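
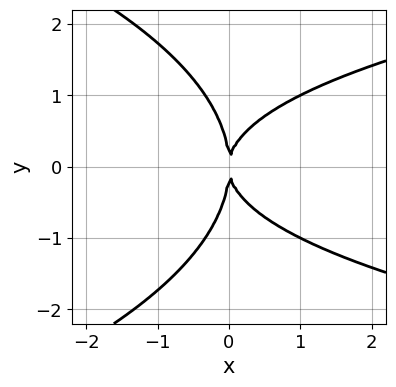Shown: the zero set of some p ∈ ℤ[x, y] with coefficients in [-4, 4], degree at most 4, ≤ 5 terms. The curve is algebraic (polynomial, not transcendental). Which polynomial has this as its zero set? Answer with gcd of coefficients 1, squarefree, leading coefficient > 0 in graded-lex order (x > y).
y^4 + 2*x*y^2 - 3*x^2

(a) Degree: the shape is more complex than any degree-3 curve, so deg p = 4.
(b) Symmetries: the y ↦ −y reflection is a symmetry, so y appears only in even powers.
(c) From the axis intercepts and sections: it meets the x-axis at x = 0 (among the integer gridlines); it meets the y-axis at y = 0 (among the integer gridlines).
(d) Matching integer coefficients to the picture gives p.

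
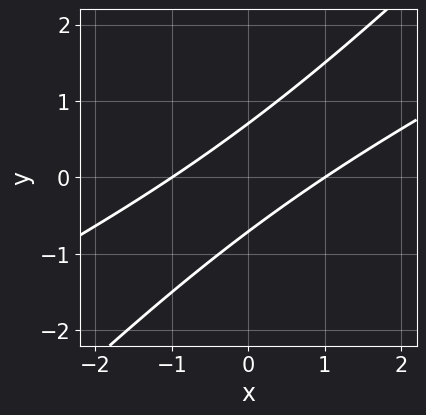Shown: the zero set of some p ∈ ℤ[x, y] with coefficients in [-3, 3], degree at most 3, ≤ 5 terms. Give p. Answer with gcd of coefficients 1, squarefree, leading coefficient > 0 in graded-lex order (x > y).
1. The degree is 2 — the shape is more complex than any degree-1 curve.
2. From the visible intercepts: the x-axis gridline crossings are at x ∈ {-1, 1}.
3. Fitting integer coefficients to these (and the overall shape) gives p.

x^2 - 3*x*y + 2*y^2 - 1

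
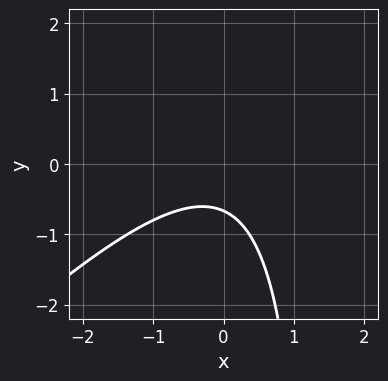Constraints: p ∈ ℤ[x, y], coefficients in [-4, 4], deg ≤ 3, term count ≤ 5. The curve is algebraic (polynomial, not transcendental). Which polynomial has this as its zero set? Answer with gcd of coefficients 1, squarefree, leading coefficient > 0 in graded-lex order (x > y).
First, degree: the shape is more complex than any degree-1 curve, so deg p = 2.
Then, from the axis intercepts and sections: it misses every integer gridline on the x-axis.
Finally, solving for integer coefficients yields p as stated.

2*x^2 - 2*x*y + 3*y + 2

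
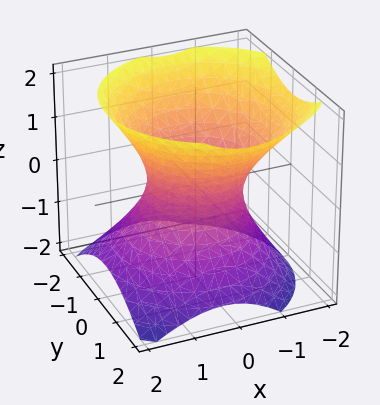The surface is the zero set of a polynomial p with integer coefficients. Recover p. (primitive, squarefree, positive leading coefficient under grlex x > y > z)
(a) Degree: no degree-1 surface has this shape, so deg p = 2.
(b) Against the integer gridlines: it misses every integer gridline on the z-axis; the x-axis gridline crossings are at x ∈ {-1, 1}; the y-axis gridline crossings are at y ∈ {-1, 1}.
(c) Assembling these constraints gives the stated polynomial.

3*x^2 + x*z + 3*y^2 - 3*z^2 - 3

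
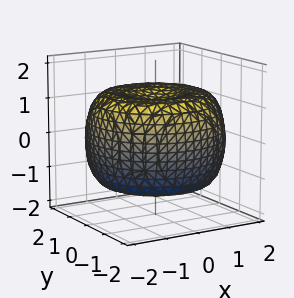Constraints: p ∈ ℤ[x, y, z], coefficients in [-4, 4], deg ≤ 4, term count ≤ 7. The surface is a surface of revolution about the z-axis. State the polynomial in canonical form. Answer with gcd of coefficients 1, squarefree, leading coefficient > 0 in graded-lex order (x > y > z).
First, deg p = 4. The shape is more complex than any degree-3 surface.
Next, symmetries: the surface is invariant under rotation about z: p = q(x² + y², z).
Next, from the visible intercepts: a circular section at z = 1 has radius between 1 and 2; the z-axis gridline crossings are at z ∈ {-1, 1}.
Finally, together with the visible shape, these determine p as stated.

x^4 + 2*x^2*y^2 + y^4 - 3*x^2 - 3*y^2 + 3*z^2 - 3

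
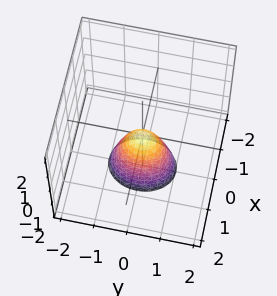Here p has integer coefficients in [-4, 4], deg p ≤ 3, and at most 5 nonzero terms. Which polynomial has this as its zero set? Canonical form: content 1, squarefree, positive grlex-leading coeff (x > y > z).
1. deg p = 2. A paraboloid; a quadric.
2. Symmetries: it's symmetric under y → −y, forcing even powers of y; the x ↦ −x reflection is a symmetry, so x appears only in even powers.
3. Reading off the gridlines: one y-axis crossing is at y = 0; it crosses the x-axis at the gridline x = 0; it crosses the z-axis at the gridline z = 0.
4. Fitting integer coefficients to these (and the overall shape) gives p.

3*x^2 + 2*y^2 + z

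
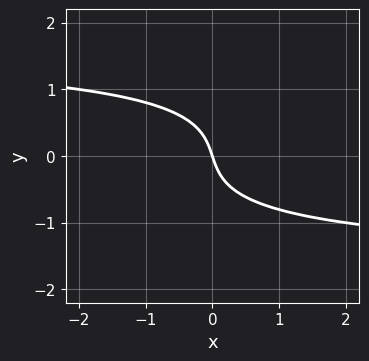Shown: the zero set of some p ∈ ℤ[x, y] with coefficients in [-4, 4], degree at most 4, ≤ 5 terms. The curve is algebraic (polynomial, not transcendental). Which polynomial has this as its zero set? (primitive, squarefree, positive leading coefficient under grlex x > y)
1. deg p = 3. The shape is more complex than any degree-2 curve.
2. From the axis intercepts and sections: it meets the y-axis at y = 0 (among the integer gridlines); one x-axis crossing is at x = 0.
3. Assembling these constraints gives the stated polynomial.

x*y^2 - 3*y^3 - 3*x - y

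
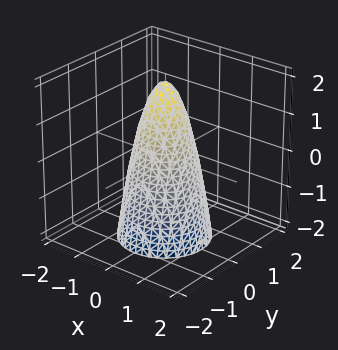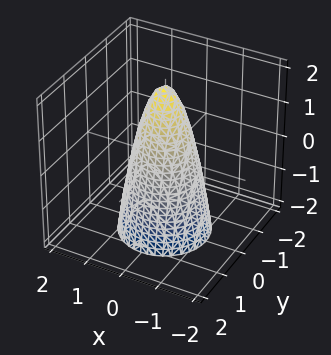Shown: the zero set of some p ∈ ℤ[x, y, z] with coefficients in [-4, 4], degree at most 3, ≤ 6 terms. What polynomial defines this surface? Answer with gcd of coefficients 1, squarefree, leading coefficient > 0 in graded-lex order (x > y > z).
3*x^2 + 3*y^2 + z - 2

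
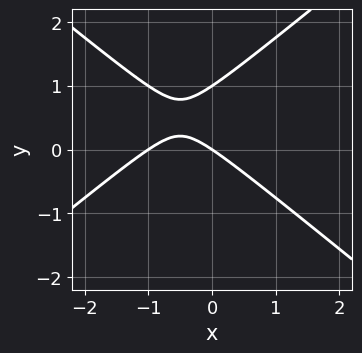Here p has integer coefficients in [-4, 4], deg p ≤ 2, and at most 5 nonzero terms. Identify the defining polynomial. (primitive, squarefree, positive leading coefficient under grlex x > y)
1. deg p = 2. No degree-1 curve has this shape.
2. From the visible intercepts: the y-axis gridline crossings are at y ∈ {0, 1}; the x-axis gridline crossings are at x ∈ {-1, 0}.
3. Solving for integer coefficients yields p as stated.

2*x^2 - 3*y^2 + 2*x + 3*y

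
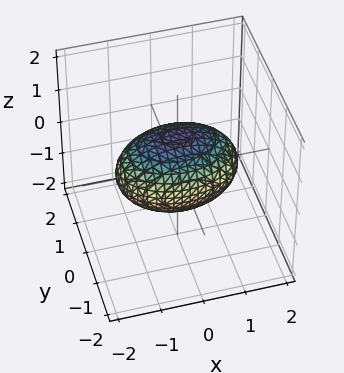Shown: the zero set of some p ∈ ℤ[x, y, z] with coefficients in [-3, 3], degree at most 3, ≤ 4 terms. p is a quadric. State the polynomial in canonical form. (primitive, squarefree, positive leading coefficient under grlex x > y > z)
The degree is 2 — a closed, bounded, convex surface; a quadric.
Symmetries: it's symmetric under y → −y, forcing even powers of y; the x ↦ −x reflection is a symmetry, so x appears only in even powers; mirror symmetry z ↦ −z ⇒ only even powers of z.
Against the integer gridlines: the z-axis gridline crossings are at z ∈ {-1, 1}; the y-axis gridline crossings are at y ∈ {-1, 1}.
Assembling these constraints gives the stated polynomial.

x^2 + 2*y^2 + 2*z^2 - 2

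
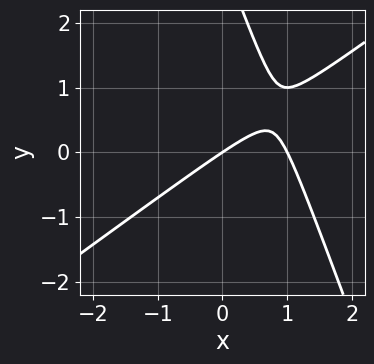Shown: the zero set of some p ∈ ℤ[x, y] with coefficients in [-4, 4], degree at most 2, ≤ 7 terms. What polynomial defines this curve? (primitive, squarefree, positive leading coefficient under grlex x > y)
deg p = 2.
From the axis intercepts and sections: among the integer gridlines, it crosses the x-axis at x ∈ {0, 1}; it meets the y-axis at y = 0 (among the integer gridlines).
The integer polynomial consistent with all of this is the stated p.

2*x^2 - 2*x*y - y^2 - 2*x + 3*y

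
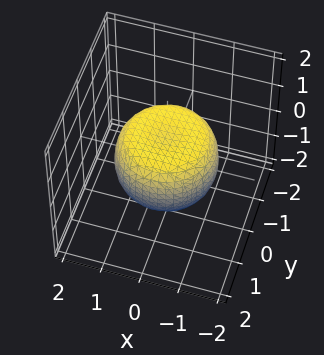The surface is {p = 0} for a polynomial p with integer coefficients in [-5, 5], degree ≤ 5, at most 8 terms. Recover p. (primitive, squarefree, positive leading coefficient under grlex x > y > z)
First, degree: a generic line meets the surface in up to 4 points, so deg p = 4.
Then, symmetries: rotational symmetry about the z-axis ⇒ p depends on x, y only through x² + y².
Next, against the integer gridlines: a circular section at z = 0 has radius between 1 and 2.
Finally, assembling these constraints gives the stated polynomial.

2*x^4 + 4*x^2*y^2 + 2*y^4 - 2*x^2 - 2*y^2 + 3*z^2 - 2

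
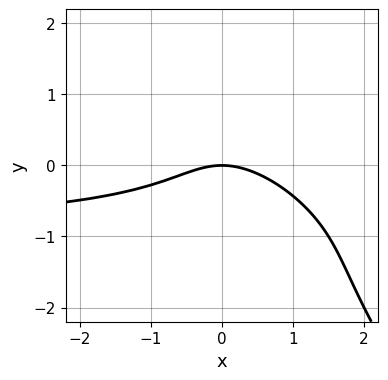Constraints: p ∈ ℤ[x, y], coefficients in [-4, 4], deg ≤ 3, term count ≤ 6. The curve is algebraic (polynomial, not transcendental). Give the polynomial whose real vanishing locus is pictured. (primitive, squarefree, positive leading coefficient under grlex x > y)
First, deg p = 3. No degree-2 curve has this shape.
Next, observable constraints: it meets the y-axis at y = 0 (among the integer gridlines); one x-axis crossing is at x = 0.
Finally, fitting integer coefficients to these (and the overall shape) gives p.

x^2*y + 2*x*y^2 + y^3 + x^2 + 2*y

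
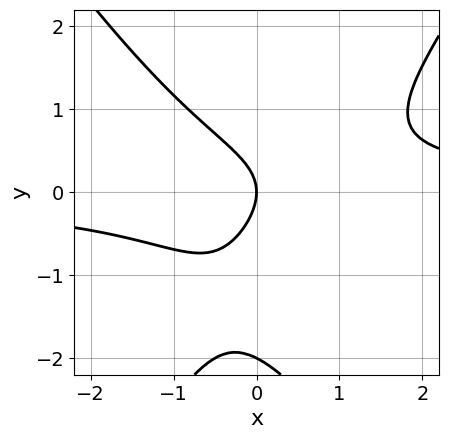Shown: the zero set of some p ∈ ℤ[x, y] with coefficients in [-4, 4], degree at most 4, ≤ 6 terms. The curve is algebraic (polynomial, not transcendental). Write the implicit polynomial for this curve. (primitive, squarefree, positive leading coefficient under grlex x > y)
Degree: no degree-2 curve has this shape, so deg p = 3.
From the axis intercepts and sections: one x-axis crossing is at x = 0; among the integer gridlines, it crosses the y-axis at y ∈ {-2, 0}.
These observations pin down the coefficients.

2*x^2*y - y^3 - 2*y^2 - 2*x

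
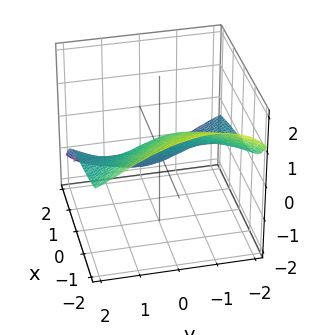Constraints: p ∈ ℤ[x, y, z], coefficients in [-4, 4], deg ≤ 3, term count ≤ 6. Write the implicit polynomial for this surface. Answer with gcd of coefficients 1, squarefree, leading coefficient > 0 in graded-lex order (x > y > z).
x^2*z - 2*y^2*z - 2*y*z^2 - 3*z^3 - 2*x

1. Degree: a generic line meets the surface in up to 3 points, so deg p = 3.
2. From the visible intercepts: one x-axis crossing is at x = 0; the visible y-axis segment lies entirely on the surface; it crosses the z-axis at the gridline z = 0.
3. The integer polynomial consistent with all of this is the stated p.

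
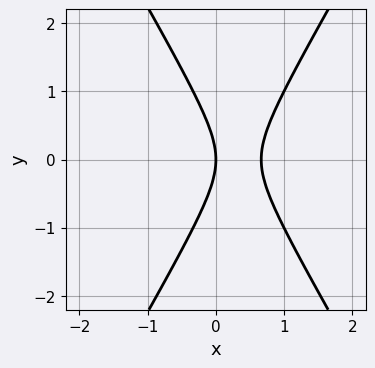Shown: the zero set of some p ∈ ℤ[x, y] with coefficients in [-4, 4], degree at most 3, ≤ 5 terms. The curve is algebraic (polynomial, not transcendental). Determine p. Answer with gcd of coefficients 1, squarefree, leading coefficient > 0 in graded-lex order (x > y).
3*x^2 - y^2 - 2*x

Degree: no degree-1 curve has this shape, so deg p = 2.
Symmetries: it's symmetric under y → −y, forcing even powers of y.
Checking where it meets the axes: it crosses the y-axis at the gridline y = 0; it crosses the x-axis at the gridline x = 0.
The integer polynomial consistent with all of this is the stated p.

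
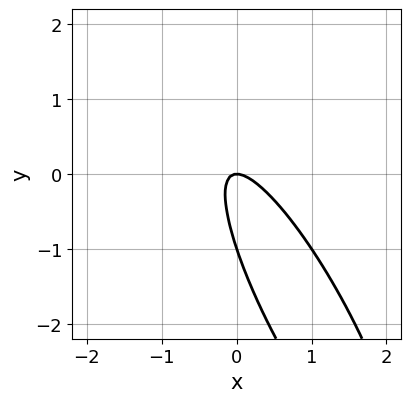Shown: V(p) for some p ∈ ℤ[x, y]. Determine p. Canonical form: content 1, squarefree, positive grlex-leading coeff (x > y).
3*x^2 + 3*x*y + y^2 + y

Degree: no degree-1 curve has this shape, so deg p = 2.
Checking where it meets the axes: one x-axis crossing is at x = 0; the y-axis gridline crossings are at y ∈ {-1, 0}.
Solving for integer coefficients yields p as stated.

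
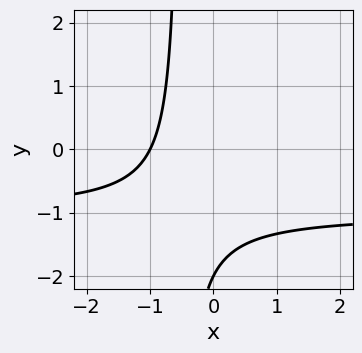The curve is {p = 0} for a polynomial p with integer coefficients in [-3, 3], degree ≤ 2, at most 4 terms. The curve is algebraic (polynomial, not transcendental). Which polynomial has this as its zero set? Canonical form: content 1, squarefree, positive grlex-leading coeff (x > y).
2*x*y + 2*x + y + 2

(a) The degree is 2 — a generic line meets the curve in up to 2 points.
(b) Checking where it meets the axes: one y-axis crossing is at y = -2; it meets the x-axis at x = -1 (among the integer gridlines).
(c) The integer polynomial consistent with all of this is the stated p.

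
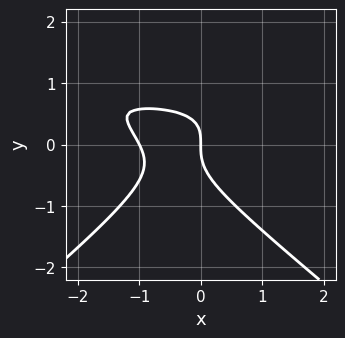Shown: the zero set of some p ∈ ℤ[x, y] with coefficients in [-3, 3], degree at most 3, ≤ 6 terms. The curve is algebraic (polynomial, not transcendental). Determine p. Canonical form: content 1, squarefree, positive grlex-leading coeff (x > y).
1. Degree: the shape is more complex than any degree-2 curve, so deg p = 3.
2. Checking where it meets the axes: the x-axis gridline crossings are at x ∈ {-1, 0}; one y-axis crossing is at y = 0.
3. Fitting integer coefficients to these (and the overall shape) gives p.

2*x^2*y - 3*y^3 - 2*x^2 + x*y - 2*x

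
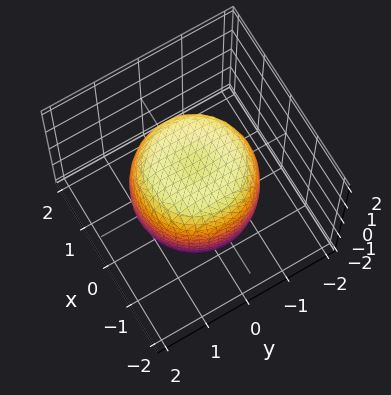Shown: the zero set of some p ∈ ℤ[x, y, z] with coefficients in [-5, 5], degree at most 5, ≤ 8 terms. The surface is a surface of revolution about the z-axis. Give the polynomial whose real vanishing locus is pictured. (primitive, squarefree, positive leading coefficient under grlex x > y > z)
2*x^4 + 4*x^2*y^2 + 2*y^4 - 2*x^2 - 2*y^2 + 2*z^2 - 3

Degree: the shape is more complex than any degree-3 surface, so deg p = 4.
Symmetry: every cross-section ⟂ z is a circle, so x, y appear only via x² + y².
From the axis intercepts and sections: a circular section at z = -1 has radius between 1 and 2.
Matching integer coefficients to the picture gives p.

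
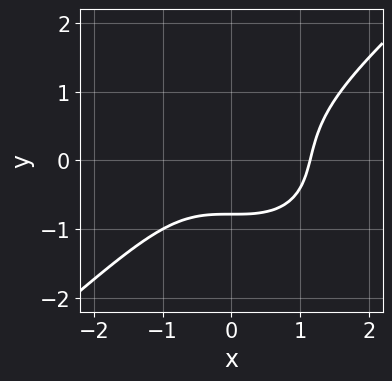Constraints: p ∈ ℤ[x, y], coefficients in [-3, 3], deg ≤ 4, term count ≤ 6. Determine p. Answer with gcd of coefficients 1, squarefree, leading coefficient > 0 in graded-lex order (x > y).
2*x^3 - 3*y^3 - 2*y - 3

(a) The degree is 3 — a generic line meets the curve in up to 3 points.
(b) Solving for integer coefficients yields p as stated.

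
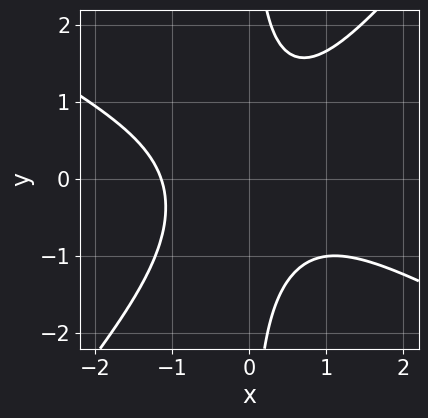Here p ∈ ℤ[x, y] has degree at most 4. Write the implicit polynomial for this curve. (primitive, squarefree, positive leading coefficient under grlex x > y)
2*x^3 + 2*x^2*y - 3*x*y^2 + 3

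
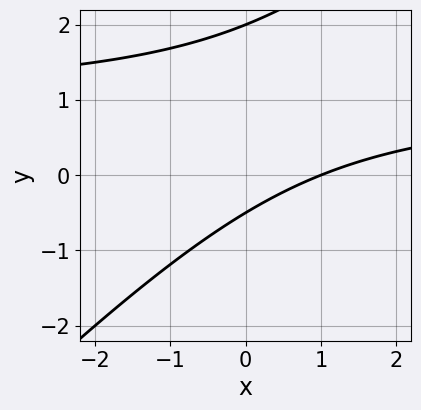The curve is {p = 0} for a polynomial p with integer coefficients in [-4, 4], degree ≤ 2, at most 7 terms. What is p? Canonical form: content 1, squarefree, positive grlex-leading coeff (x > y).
2*x*y - 2*y^2 - 2*x + 3*y + 2

Degree: a generic line meets the curve in up to 2 points, so deg p = 2.
Observable constraints: one y-axis crossing is at y = 2; it meets the x-axis at x = 1 (among the integer gridlines).
The integer polynomial consistent with all of this is the stated p.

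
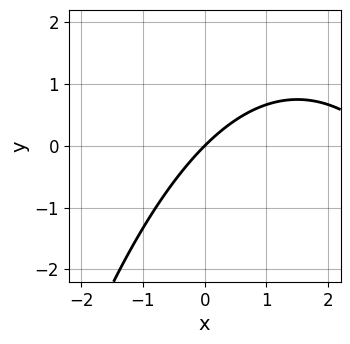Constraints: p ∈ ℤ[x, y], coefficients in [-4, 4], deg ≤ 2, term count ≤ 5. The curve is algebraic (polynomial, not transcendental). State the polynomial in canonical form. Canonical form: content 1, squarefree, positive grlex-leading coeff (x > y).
x^2 - 3*x + 3*y

1. Degree: a generic line meets the curve in up to 2 points, so deg p = 2.
2. From the axis intercepts and sections: one y-axis crossing is at y = 0; one x-axis crossing is at x = 0.
3. Putting this together gives p.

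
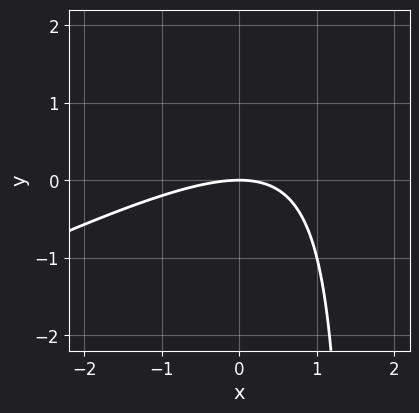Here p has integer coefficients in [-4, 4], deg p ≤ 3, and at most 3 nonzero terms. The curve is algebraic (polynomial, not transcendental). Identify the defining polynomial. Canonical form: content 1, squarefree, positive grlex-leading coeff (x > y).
x^2 - 2*x*y + 3*y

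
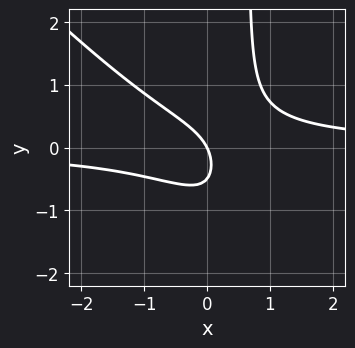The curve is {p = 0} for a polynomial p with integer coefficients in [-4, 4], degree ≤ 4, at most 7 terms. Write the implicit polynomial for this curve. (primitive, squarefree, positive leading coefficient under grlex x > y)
3*x^2*y + 3*x*y^2 - 2*y^2 - 2*x - y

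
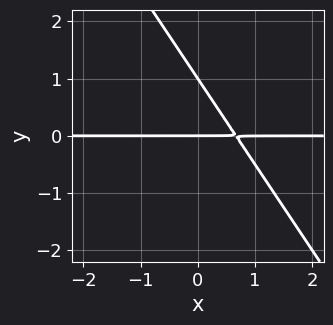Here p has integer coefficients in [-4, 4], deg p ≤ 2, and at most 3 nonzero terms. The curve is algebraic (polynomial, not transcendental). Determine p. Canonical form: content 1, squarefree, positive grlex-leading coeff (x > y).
1. The degree is 2 — the shape is more complex than any degree-1 curve.
2. From the axis intercepts and sections: the y-axis gridline crossings are at y ∈ {0, 1}; every point of the x-axis in the box is on the curve.
3. Matching integer coefficients to the picture gives p.

3*x*y + 2*y^2 - 2*y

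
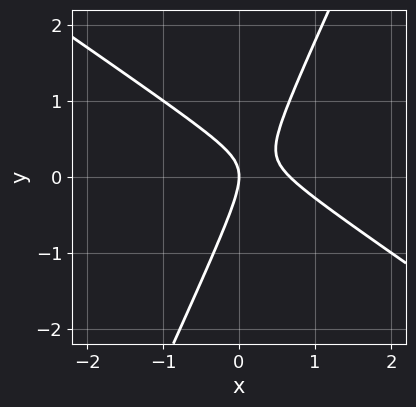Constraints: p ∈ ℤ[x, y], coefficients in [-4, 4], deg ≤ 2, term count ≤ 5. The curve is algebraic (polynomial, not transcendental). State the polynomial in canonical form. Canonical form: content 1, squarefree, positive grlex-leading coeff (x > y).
3*x^2 + 3*x*y - 2*y^2 - 2*x

Degree: the shape is more complex than any degree-1 curve, so deg p = 2.
From the visible intercepts: it crosses the y-axis at the gridline y = 0; one x-axis crossing is at x = 0.
Putting this together gives p.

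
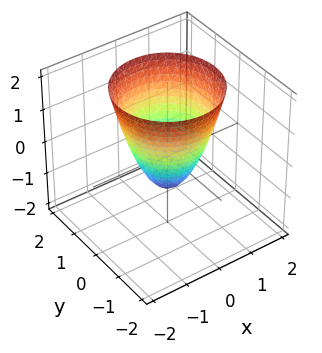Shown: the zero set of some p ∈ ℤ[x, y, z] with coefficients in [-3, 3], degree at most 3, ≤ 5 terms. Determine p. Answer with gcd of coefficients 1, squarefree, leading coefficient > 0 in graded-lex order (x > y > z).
Degree: a generic line meets the surface in up to 2 points, so deg p = 2.
Symmetries: the z-axis is an axis of rotation, so x and y enter only as x² + y².
Against the integer gridlines: a circular section at z = 0 has radius between 0 and 1; it meets the z-axis at z = -1 (among the integer gridlines).
The integer polynomial consistent with all of this is the stated p.

3*x^2 + 3*y^2 - 2*z - 2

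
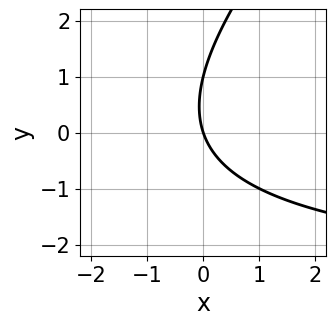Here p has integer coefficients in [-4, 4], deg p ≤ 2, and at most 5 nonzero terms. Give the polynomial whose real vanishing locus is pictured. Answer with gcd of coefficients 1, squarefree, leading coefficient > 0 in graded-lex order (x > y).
x*y - y^2 + 3*x + y

Degree: no degree-1 curve has this shape, so deg p = 2.
Checking where it meets the axes: one x-axis crossing is at x = 0; the y-axis gridline crossings are at y ∈ {0, 1}.
The integer polynomial consistent with all of this is the stated p.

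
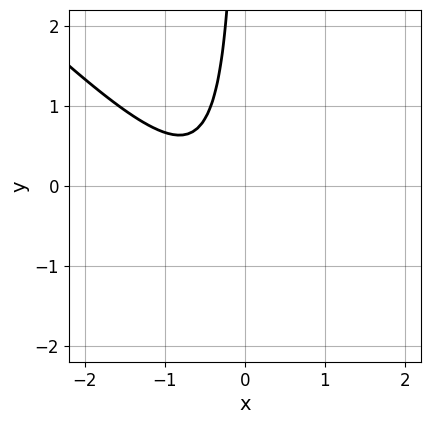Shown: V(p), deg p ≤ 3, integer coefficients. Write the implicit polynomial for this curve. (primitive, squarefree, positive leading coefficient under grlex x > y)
3*x^2 + 3*x*y + 3*x + 2

First, degree: no degree-1 curve has this shape, so deg p = 2.
Then, from the visible intercepts: it misses every integer gridline on the x-axis; it misses every integer gridline on the y-axis.
Finally, assembling these constraints gives the stated polynomial.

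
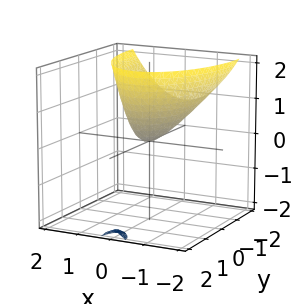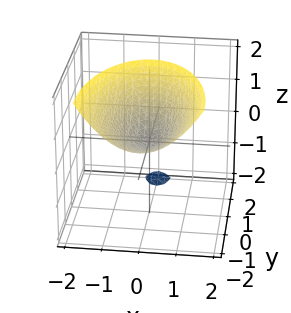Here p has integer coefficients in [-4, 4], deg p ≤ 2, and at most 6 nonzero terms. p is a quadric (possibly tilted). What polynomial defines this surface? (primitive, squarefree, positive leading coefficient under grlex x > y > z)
3*x^2 + y^2 + 2*y*z - 2*z

(a) There are 2 components. They look like related sheets of one shape, so recover p as a whole.
(b) The degree is 2 — the shape is more complex than any degree-1 surface.
(c) Reading off the gridlines: it meets the y-axis at y = 0 (among the integer gridlines); one x-axis crossing is at x = 0.
(d) These observations pin down the coefficients.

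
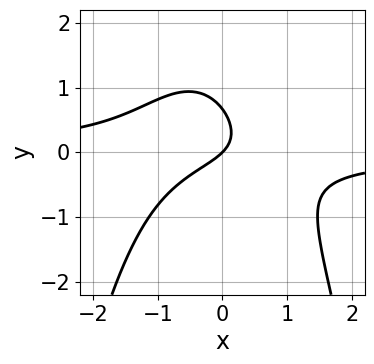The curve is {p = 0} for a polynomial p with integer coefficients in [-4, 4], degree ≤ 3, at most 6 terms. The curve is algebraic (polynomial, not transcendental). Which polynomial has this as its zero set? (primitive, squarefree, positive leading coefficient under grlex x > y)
3*x^2*y + x*y + 3*y^2 + 2*x - 2*y

1. deg p = 3. A generic line meets the curve in up to 3 points.
2. From the visible intercepts: it meets the y-axis at y = 0 (among the integer gridlines); it crosses the x-axis at the gridline x = 0.
3. Together with the visible shape, these determine p as stated.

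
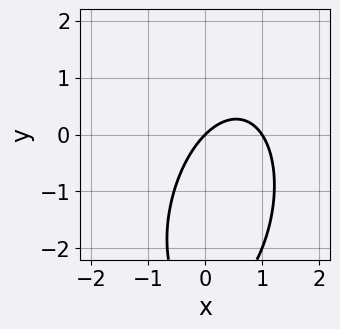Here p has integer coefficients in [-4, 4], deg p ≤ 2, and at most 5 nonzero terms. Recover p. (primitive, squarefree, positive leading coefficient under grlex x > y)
deg p = 2. A generic line meets the curve in up to 2 points.
Observable constraints: among the integer gridlines, it crosses the x-axis at x ∈ {0, 1}; it crosses the y-axis at the gridline y = 0.
These observations pin down the coefficients.

3*x^2 - x*y + y^2 - 3*x + 3*y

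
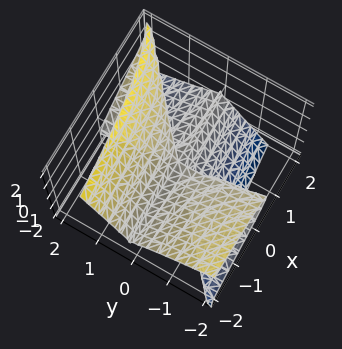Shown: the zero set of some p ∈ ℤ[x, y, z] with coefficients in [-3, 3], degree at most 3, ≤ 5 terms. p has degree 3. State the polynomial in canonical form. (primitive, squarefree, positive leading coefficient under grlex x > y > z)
First, the degree is 3 — no degree-2 surface has this shape.
Next, from the axis intercepts and sections: the visible y-axis segment lies entirely on the surface; it meets the z-axis at z = 0 (among the integer gridlines).
Finally, solving for integer coefficients yields p as stated.

x*y^2 - y^2*z - 2*y*z^2 + 2*z^3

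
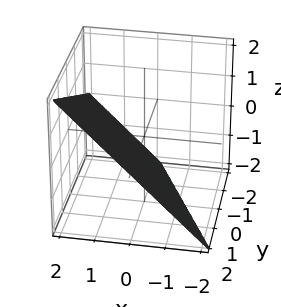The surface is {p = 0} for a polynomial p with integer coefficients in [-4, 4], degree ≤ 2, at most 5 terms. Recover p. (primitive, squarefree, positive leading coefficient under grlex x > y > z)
First, deg p = 1.
Then, checking where it meets the axes: it crosses the x-axis at the gridline x = 1; it crosses the z-axis at the gridline z = -1.
Finally, assembling these constraints gives the stated polynomial.

2*x + y - 2*z - 2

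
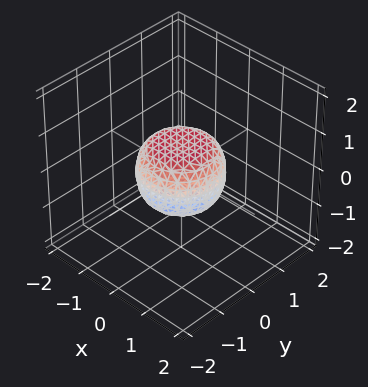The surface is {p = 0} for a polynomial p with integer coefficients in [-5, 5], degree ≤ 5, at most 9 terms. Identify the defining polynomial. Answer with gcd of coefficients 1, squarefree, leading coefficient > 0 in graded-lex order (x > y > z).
(a) Degree: no degree-3 surface has this shape, so deg p = 4.
(b) By symmetry, the z-axis is an axis of rotation, so x and y enter only as x² + y².
(c) Checking where it meets the axes: a circular section at z = 0 has radius exactly 1; among the integer gridlines, it crosses the y-axis at y ∈ {-1, 1}; the x-axis gridline crossings are at x ∈ {-1, 1}.
(d) The integer polynomial consistent with all of this is the stated p.

2*x^4 + 4*x^2*y^2 + 2*y^4 - x^2 - y^2 + 2*z^2 - 1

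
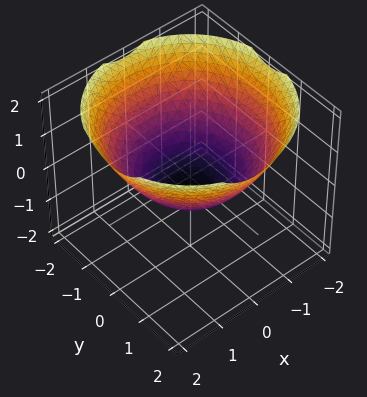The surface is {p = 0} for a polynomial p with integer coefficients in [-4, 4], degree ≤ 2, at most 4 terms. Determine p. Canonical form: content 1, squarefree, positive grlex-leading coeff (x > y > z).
The degree is 2 — the shape is more complex than any degree-1 surface.
Symmetry: the surface is invariant under rotation about z: p = q(x² + y², z).
Observable constraints: among the integer gridlines, it crosses the y-axis at y ∈ {-1, 1}; a circular section at z = 0 has radius exactly 1; the x-axis gridline crossings are at x ∈ {-1, 1}.
The integer polynomial consistent with all of this is the stated p.

x^2 + y^2 - 2*z - 1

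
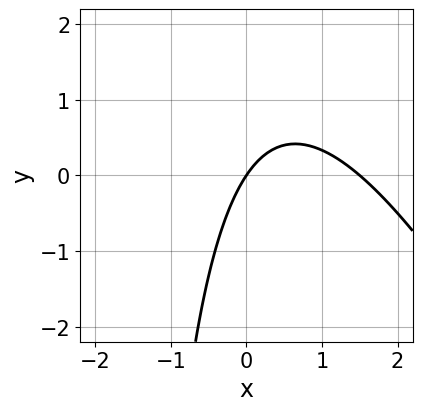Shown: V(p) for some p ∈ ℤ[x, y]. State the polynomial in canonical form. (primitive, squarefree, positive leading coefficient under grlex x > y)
2*x^2 + x*y - 3*x + 2*y

First, the degree is 2 — no degree-1 curve has this shape.
Then, from the visible intercepts: it crosses the x-axis at the gridline x = 0; it crosses the y-axis at the gridline y = 0.
Finally, together with the visible shape, these determine p as stated.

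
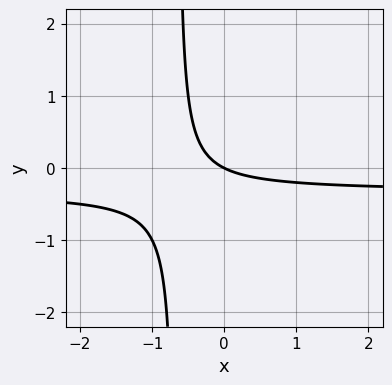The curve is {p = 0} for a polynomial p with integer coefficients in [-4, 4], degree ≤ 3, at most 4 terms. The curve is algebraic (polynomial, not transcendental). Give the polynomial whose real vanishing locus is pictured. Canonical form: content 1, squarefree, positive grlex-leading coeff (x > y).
3*x*y + x + 2*y

The degree is 2 — a generic line meets the curve in up to 2 points.
Reading off the gridlines: it crosses the x-axis at the gridline x = 0; one y-axis crossing is at y = 0.
Solving for integer coefficients yields p as stated.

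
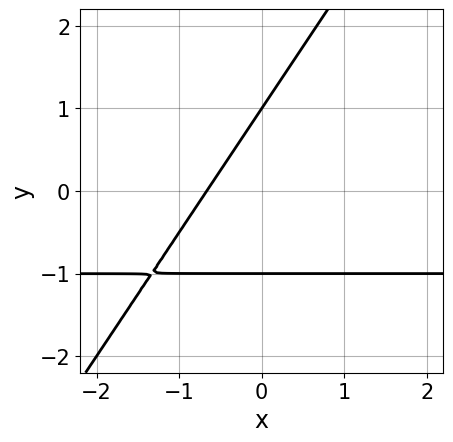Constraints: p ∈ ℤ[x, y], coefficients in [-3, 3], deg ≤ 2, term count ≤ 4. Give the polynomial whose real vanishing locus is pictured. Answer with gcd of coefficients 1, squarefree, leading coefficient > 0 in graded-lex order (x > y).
(a) Degree: the shape is more complex than any degree-1 curve, so deg p = 2.
(b) Reading off the gridlines: among the integer gridlines, it crosses the y-axis at y ∈ {-1, 1}.
(c) Matching integer coefficients to the picture gives p.

3*x*y - 2*y^2 + 3*x + 2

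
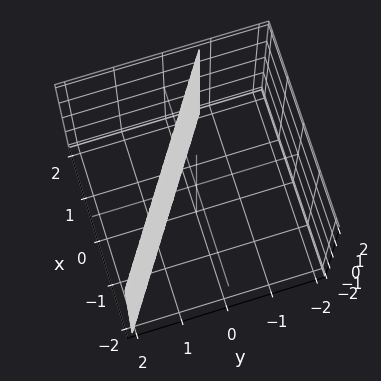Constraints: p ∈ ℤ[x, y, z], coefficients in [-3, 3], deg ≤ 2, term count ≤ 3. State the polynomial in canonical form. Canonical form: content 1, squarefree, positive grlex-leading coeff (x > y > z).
2*x + 3*y - 2

deg p = 1. Every cross-section is a straight line — this is a plane.
From the axis intercepts and sections: it misses every integer gridline on the z-axis; it crosses the x-axis at the gridline x = 1.
The integer polynomial consistent with all of this is the stated p.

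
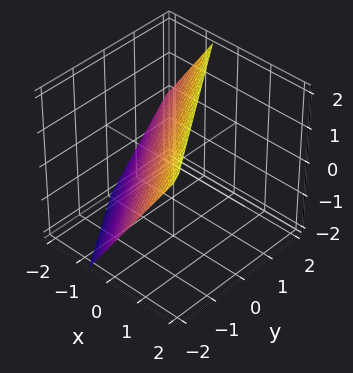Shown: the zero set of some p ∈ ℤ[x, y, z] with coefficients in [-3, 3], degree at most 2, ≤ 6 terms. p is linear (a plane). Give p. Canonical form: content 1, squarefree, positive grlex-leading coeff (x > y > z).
(a) The degree is 1 — the surface is flat (a plane).
(b) Against the integer gridlines: one y-axis crossing is at y = -1; it meets the z-axis at z = 1 (among the integer gridlines).
(c) These observations pin down the coefficients.

3*x + 2*y - 2*z + 2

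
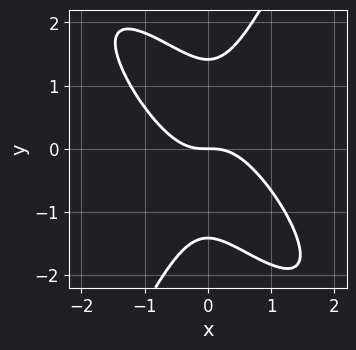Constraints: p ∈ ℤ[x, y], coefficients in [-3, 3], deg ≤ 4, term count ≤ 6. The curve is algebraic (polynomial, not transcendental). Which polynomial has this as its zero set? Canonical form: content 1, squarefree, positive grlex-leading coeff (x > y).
3*x^3 + 3*x^2*y - y^3 + 2*y

1. deg p = 3.
2. Against the integer gridlines: it crosses the x-axis at the gridline x = 0; it crosses the y-axis at the gridline y = 0.
3. Together with the visible shape, these determine p as stated.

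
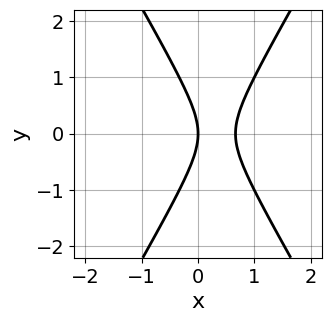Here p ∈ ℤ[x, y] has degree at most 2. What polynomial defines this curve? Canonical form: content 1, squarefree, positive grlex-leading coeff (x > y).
3*x^2 - y^2 - 2*x

(a) The degree is 2 — no degree-1 curve has this shape.
(b) Symmetries: it's symmetric under y → −y, forcing even powers of y.
(c) Observable constraints: one x-axis crossing is at x = 0; it meets the y-axis at y = 0 (among the integer gridlines).
(d) Matching integer coefficients to the picture gives p.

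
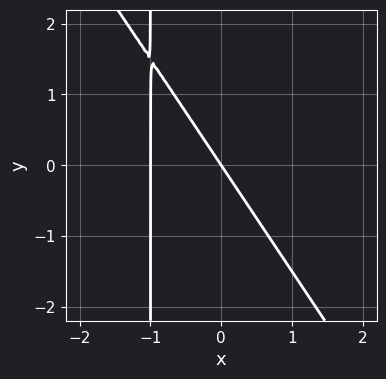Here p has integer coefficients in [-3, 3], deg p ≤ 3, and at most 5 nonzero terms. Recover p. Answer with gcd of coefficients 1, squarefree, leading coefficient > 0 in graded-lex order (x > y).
3*x^2 + 2*x*y + 3*x + 2*y

(a) The degree is 2 — a generic line meets the curve in up to 2 points.
(b) Against the integer gridlines: the x-axis gridline crossings are at x ∈ {-1, 0}; it meets the y-axis at y = 0 (among the integer gridlines).
(c) The integer polynomial consistent with all of this is the stated p.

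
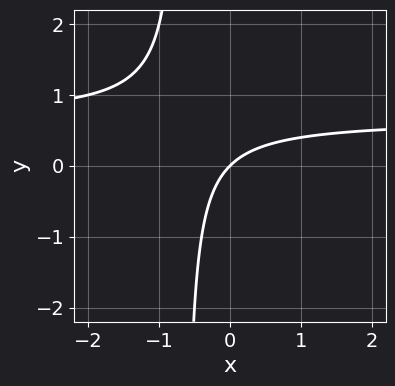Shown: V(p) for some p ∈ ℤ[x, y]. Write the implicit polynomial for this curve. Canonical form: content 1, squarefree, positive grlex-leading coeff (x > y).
The degree is 2 — the shape is more complex than any degree-1 curve.
From the axis intercepts and sections: it crosses the y-axis at the gridline y = 0; one x-axis crossing is at x = 0.
Solving for integer coefficients yields p as stated.

3*x*y - 2*x + 2*y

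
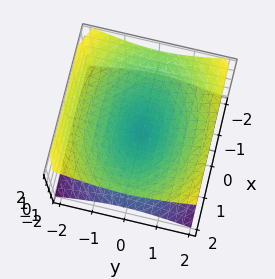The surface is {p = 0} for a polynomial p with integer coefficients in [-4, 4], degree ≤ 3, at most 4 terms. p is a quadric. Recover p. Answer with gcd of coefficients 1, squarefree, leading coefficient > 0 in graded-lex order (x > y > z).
1. Degree: two nappes meeting at a single point; a quadric, so deg p = 2.
2. Symmetries: mirror symmetry z ↦ −z ⇒ only even powers of z; mirror symmetry x ↦ −x ⇒ only even powers of x; mirror symmetry y ↦ −y ⇒ only even powers of y.
3. From the axis intercepts and sections: it meets the y-axis at y = 0 (among the integer gridlines); one z-axis crossing is at z = 0; it crosses the x-axis at the gridline x = 0.
4. Fitting integer coefficients to these (and the overall shape) gives p.

x^2 + 2*y^2 - 3*z^2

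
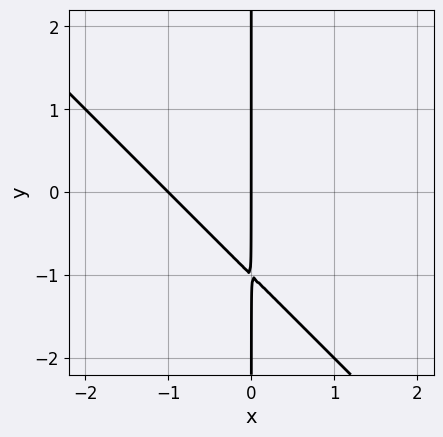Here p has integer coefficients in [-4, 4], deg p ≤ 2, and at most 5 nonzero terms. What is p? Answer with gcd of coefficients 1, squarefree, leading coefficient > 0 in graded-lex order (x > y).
(a) Degree: a generic line meets the curve in up to 2 points, so deg p = 2.
(b) Reading off the gridlines: the visible y-axis segment lies entirely on the curve; among the integer gridlines, it crosses the x-axis at x ∈ {-1, 0}.
(c) Putting this together gives p.

x^2 + x*y + x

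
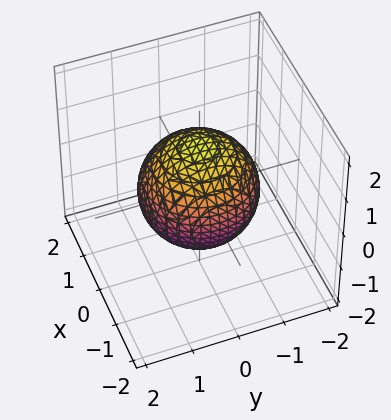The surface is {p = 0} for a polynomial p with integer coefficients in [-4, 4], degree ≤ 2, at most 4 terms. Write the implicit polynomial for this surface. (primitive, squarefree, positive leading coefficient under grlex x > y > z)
(a) deg p = 2.
(b) Symmetries: every cross-section ⟂ z is a circle, so x, y appear only via x² + y².
(c) From the visible intercepts: a circular section at z = 0 has radius between 1 and 2.
(d) Matching integer coefficients to the picture gives p.

2*x^2 + 2*y^2 + 2*z^2 - 3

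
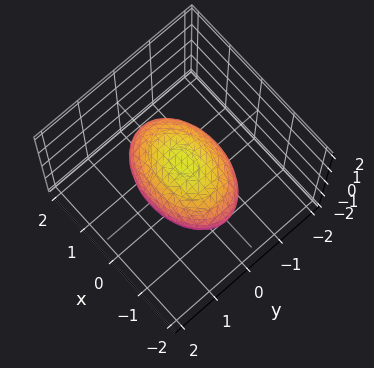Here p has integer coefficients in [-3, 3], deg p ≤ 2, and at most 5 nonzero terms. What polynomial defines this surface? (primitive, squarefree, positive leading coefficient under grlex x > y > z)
First, deg p = 2.
Next, symmetries: mirror symmetry y ↦ −y ⇒ only even powers of y; it's symmetric under z → −z, forcing even powers of z; the x ↦ −x reflection is a symmetry, so x appears only in even powers.
Next, from the visible intercepts: the z-axis gridline crossings are at z ∈ {-1, 1}; among the integer gridlines, it crosses the y-axis at y ∈ {-1, 1}.
Finally, assembling these constraints gives the stated polynomial.

x^2 + 2*y^2 + 2*z^2 - 2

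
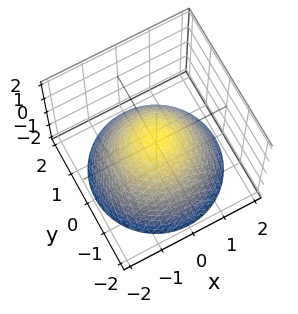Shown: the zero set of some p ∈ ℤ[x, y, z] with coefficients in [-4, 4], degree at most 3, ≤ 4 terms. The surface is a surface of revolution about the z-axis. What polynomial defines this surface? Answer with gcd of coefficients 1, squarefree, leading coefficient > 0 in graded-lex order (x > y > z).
The degree is 2 — no degree-1 surface has this shape.
By symmetry, the surface is invariant under rotation about z: p = q(x² + y², z).
From the axis intercepts and sections: a circular section at z = -1 has radius between 1 and 2.
Assembling these constraints gives the stated polynomial.

2*x^2 + 2*y^2 + 3*z - 1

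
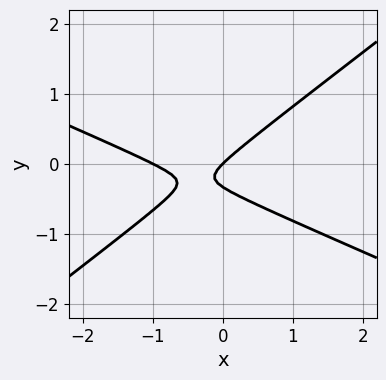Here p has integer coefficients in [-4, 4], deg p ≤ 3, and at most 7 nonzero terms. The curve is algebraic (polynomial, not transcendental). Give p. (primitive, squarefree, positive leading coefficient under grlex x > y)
x^2 + x*y - 3*y^2 + x - y

1. deg p = 2. No degree-1 curve has this shape.
2. Checking where it meets the axes: among the integer gridlines, it crosses the x-axis at x ∈ {-1, 0}; it crosses the y-axis at the gridline y = 0.
3. Solving for integer coefficients yields p as stated.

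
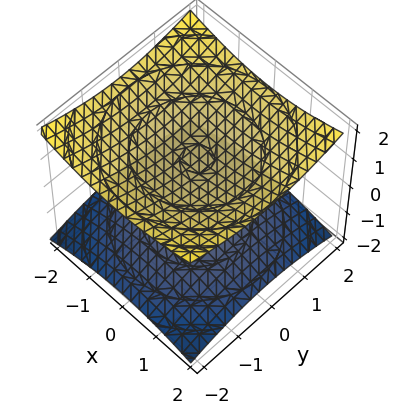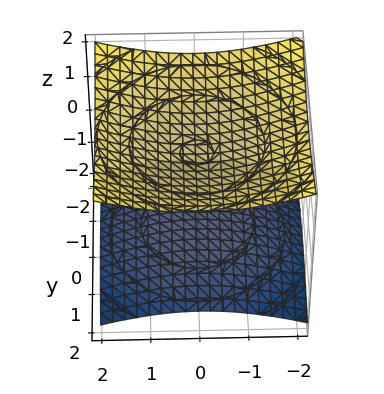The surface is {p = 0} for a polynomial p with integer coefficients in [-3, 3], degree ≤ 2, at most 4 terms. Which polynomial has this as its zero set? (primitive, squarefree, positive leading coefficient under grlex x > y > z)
x^2 + y^2 - 3*z^2 + 3

First, I count 2 distinct pieces. They look like related sheets of one shape, so recover p as a whole.
Then, the degree is 2 — two sheets facing apart; a quadric.
Then, symmetries: the z ↦ −z reflection is a symmetry, so z appears only in even powers; the surface is invariant under rotation about z: p = q(x² + y², z).
Then, observable constraints: it misses every integer gridline on the y-axis; the surface avoids every integer x-axis point in the box; the z-axis gridline crossings are at z ∈ {-1, 1}.
Finally, together with the visible shape, these determine p as stated.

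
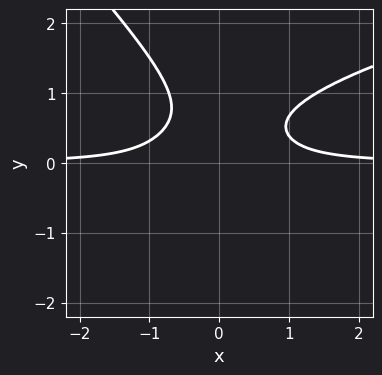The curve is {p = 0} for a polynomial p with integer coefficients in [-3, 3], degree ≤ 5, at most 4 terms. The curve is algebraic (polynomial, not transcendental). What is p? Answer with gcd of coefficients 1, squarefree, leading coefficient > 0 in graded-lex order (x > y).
1. Degree: no degree-3 curve has this shape, so deg p = 4.
2. Observable constraints: it misses every integer gridline on the x-axis; it misses every integer gridline on the y-axis.
3. Solving for integer coefficients yields p as stated.

2*x*y^3 + 2*y^4 - 3*x^2*y + 1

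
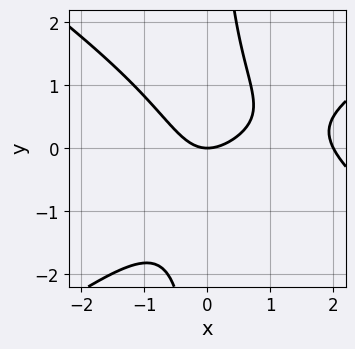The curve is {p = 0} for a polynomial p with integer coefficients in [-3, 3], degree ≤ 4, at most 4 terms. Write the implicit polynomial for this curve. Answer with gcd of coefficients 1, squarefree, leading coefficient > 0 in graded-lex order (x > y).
x^3 - 2*x*y^2 - 2*x^2 + 2*y

First, degree: a generic line meets the curve in up to 3 points, so deg p = 3.
Next, checking where it meets the axes: one y-axis crossing is at y = 0; among the integer gridlines, it crosses the x-axis at x ∈ {0, 2}.
Finally, matching integer coefficients to the picture gives p.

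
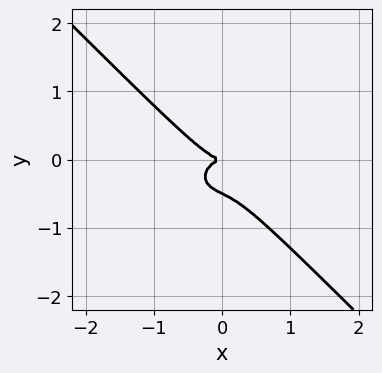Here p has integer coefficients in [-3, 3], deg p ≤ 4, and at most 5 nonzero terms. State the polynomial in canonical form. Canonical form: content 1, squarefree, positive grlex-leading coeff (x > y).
(a) The degree is 3 — the shape is more complex than any degree-2 curve.
(b) Observable constraints: it meets the x-axis at x = 0 (among the integer gridlines); it meets the y-axis at y = 0 (among the integer gridlines).
(c) Fitting integer coefficients to these (and the overall shape) gives p.

x^3 + x*y^2 + 2*y^3 + y^2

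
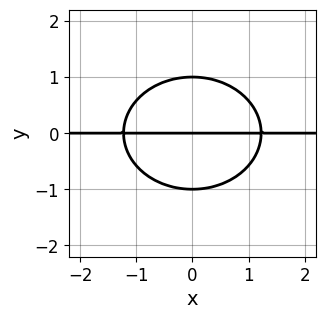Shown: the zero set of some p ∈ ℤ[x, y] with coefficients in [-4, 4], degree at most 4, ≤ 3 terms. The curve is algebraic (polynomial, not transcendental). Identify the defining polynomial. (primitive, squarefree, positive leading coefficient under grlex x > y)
2*x^2*y + 3*y^3 - 3*y

1. Degree: no degree-2 curve has this shape, so deg p = 3.
2. Symmetries: the x ↦ −x reflection is a symmetry, so x appears only in even powers.
3. From the visible intercepts: the visible x-axis segment lies entirely on the curve; the y-axis gridline crossings are at y ∈ {-1, 0, 1}.
4. These observations pin down the coefficients.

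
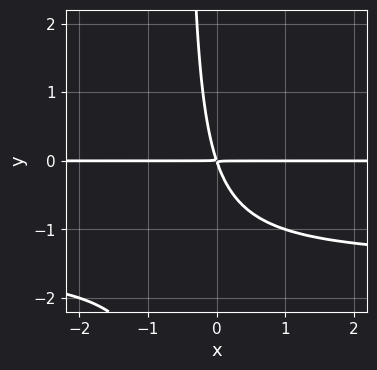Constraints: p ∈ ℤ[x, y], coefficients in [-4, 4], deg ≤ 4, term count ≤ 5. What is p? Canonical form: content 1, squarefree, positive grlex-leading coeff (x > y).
2*x*y^2 + 3*x*y + y^2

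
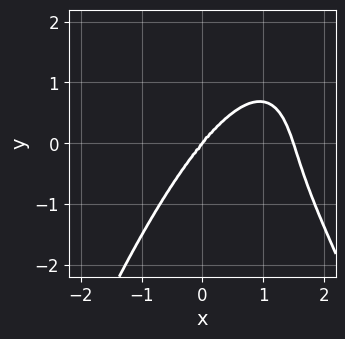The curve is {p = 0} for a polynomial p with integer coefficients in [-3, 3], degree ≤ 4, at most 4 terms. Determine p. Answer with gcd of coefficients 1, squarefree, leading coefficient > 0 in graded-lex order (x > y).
1. Degree: a generic line meets the curve in up to 4 points, so deg p = 4.
2. From the visible intercepts: it meets the x-axis at x = 0 (among the integer gridlines); one y-axis crossing is at y = 0.
3. Assembling these constraints gives the stated polynomial.

2*x^4 - 3*x^3 + x^2*y + y^3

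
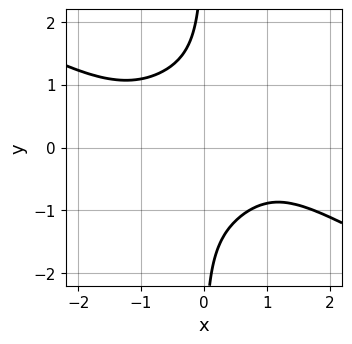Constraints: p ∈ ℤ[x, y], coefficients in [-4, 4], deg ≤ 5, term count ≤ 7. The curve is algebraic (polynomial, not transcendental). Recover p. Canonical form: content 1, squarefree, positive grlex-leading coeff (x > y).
First, degree: no degree-3 curve has this shape, so deg p = 4.
Next, reading off the gridlines: no y-intercept at any integer in the box; it misses every integer gridline on the x-axis.
Finally, assembling these constraints gives the stated polynomial.

x^4 + x^3*y + 3*x*y^3 - x + 3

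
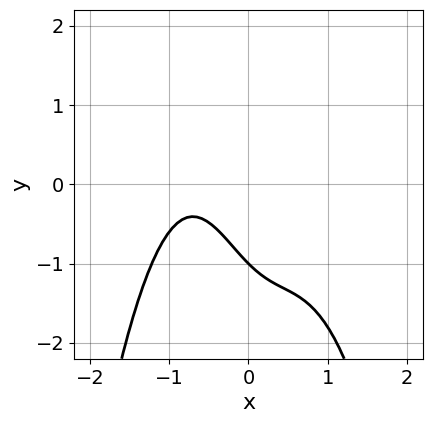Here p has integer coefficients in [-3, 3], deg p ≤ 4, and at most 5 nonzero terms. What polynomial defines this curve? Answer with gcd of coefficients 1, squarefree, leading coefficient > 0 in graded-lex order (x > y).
First, degree: no degree-3 curve has this shape, so deg p = 4.
Next, reading off the gridlines: the curve avoids every integer x-axis point in the box; it meets the y-axis at y = -1 (among the integer gridlines).
Finally, together with the visible shape, these determine p as stated.

3*x^4 + 2*x^2*y + 3*x + 3*y + 3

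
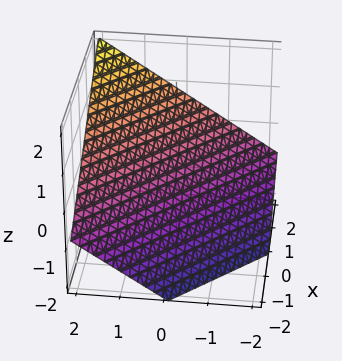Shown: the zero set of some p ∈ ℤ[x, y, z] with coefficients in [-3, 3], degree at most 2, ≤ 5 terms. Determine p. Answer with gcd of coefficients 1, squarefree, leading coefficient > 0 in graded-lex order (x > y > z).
First, the degree is 1 — the surface is flat (a plane).
Then, from the axis intercepts and sections: it crosses the x-axis at the gridline x = 1; one y-axis crossing is at y = 1.
Finally, matching integer coefficients to the picture gives p.

2*x + 2*y - 3*z - 2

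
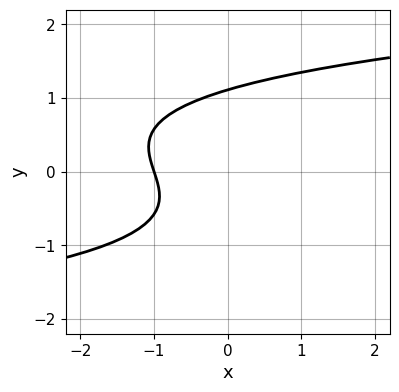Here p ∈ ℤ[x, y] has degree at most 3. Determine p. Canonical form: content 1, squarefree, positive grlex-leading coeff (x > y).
3*y^3 - 3*x - y - 3

deg p = 3. A generic line meets the curve in up to 3 points.
Checking where it meets the axes: it crosses the x-axis at the gridline x = -1.
Solving for integer coefficients yields p as stated.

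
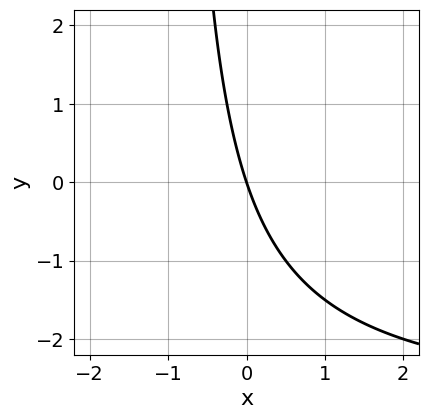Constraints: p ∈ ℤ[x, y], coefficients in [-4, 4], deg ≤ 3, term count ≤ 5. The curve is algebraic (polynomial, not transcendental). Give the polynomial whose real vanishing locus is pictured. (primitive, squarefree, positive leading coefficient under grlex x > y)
x*y + 3*x + y

1. The degree is 2 — a generic line meets the curve in up to 2 points.
2. From the axis intercepts and sections: it meets the x-axis at x = 0 (among the integer gridlines); it meets the y-axis at y = 0 (among the integer gridlines).
3. Fitting integer coefficients to these (and the overall shape) gives p.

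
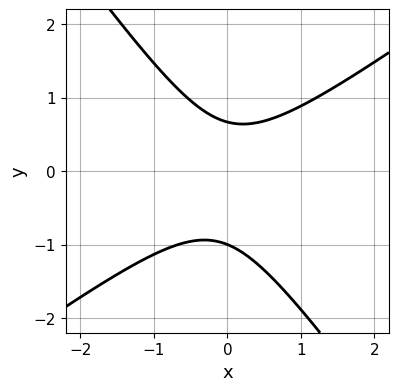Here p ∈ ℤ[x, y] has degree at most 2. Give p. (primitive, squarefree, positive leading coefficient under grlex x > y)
3*x^2 - 2*x*y - 3*y^2 - y + 2

First, degree: a generic line meets the curve in up to 2 points, so deg p = 2.
Next, against the integer gridlines: it crosses the y-axis at the gridline y = -1; it misses every integer gridline on the x-axis.
Finally, solving for integer coefficients yields p as stated.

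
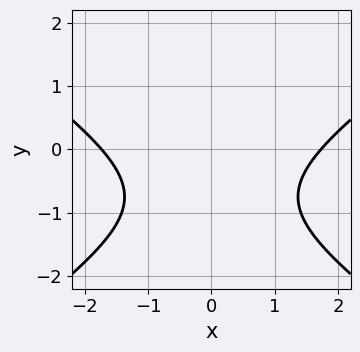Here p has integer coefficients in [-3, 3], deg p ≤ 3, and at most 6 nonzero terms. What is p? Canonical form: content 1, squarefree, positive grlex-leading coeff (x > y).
deg p = 2. No degree-1 curve has this shape.
Symmetries: the x ↦ −x reflection is a symmetry, so x appears only in even powers.
From the axis intercepts and sections: it misses every integer gridline on the y-axis.
Matching integer coefficients to the picture gives p.

x^2 - 2*y^2 - 3*y - 3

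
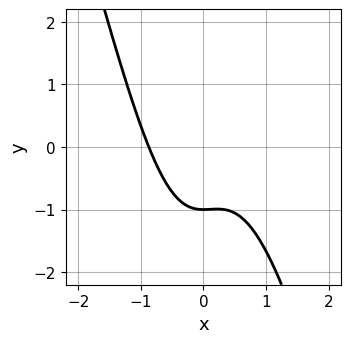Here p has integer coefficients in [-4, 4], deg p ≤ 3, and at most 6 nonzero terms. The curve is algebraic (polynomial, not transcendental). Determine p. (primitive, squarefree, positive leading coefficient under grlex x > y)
3*x^3 + x^2*y + 2*y + 2

deg p = 3. No degree-2 curve has this shape.
Against the integer gridlines: one y-axis crossing is at y = -1.
Together with the visible shape, these determine p as stated.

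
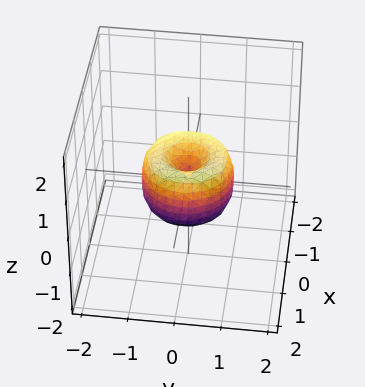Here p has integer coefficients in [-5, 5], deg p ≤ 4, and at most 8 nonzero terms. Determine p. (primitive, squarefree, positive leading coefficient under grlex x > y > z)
2*x^4 + 4*x^2*y^2 + 2*y^4 - 2*x^2 - 2*y^2 + z^2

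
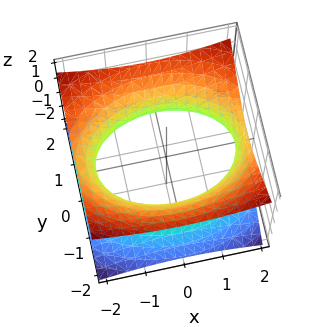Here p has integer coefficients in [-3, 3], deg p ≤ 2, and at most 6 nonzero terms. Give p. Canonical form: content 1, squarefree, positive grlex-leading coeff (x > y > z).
x^2 + 2*y^2 - 3*z^2 - 3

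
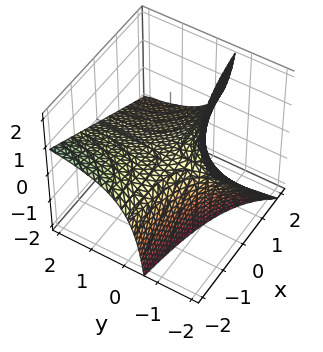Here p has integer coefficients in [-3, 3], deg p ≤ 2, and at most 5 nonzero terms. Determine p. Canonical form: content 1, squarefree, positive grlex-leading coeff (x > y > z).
1. Degree: no degree-1 surface has this shape, so deg p = 2.
2. From the axis intercepts and sections: it crosses the z-axis at the gridline z = 0; the visible y-axis segment lies entirely on the surface.
3. Fitting integer coefficients to these (and the overall shape) gives p. Check: (1, 0, 0) on the x-axis lies on the surface, and p(1, 0, 0) = 0. ✓

2*x*y + 3*y*z + 3*z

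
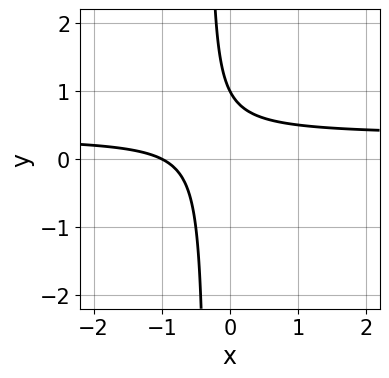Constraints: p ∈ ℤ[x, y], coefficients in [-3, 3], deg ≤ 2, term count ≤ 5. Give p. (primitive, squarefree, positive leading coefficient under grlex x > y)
First, the degree is 2 — the shape is more complex than any degree-1 curve.
Then, against the integer gridlines: it meets the y-axis at y = 1 (among the integer gridlines); one x-axis crossing is at x = -1.
Finally, matching integer coefficients to the picture gives p.

3*x*y - x + y - 1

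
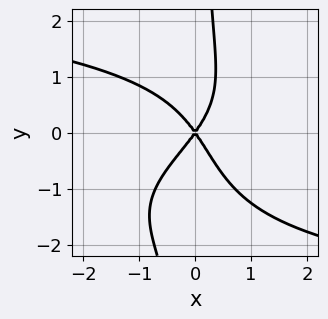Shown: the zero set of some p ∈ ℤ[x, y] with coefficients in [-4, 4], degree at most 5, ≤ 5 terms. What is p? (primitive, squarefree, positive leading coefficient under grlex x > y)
x*y^3 + x*y^2 + 2*x^2 - y^2

deg p = 4. No degree-3 curve has this shape.
Against the integer gridlines: it crosses the x-axis at the gridline x = 0; it crosses the y-axis at the gridline y = 0.
Putting this together gives p.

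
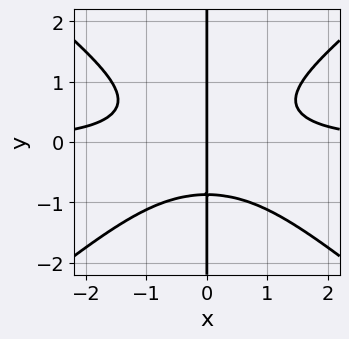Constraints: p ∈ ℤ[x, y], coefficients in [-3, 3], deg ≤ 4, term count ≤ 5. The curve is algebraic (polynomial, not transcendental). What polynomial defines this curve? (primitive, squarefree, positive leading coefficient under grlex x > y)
First, deg p = 4. A generic line meets the curve in up to 4 points.
Next, observable constraints: it crosses the x-axis at the gridline x = 0; the visible y-axis segment lies entirely on the curve.
Finally, matching integer coefficients to the picture gives p.

2*x^3*y - 3*x*y^3 - 2*x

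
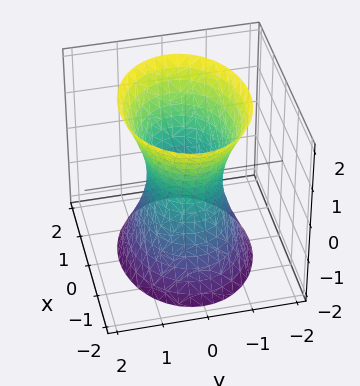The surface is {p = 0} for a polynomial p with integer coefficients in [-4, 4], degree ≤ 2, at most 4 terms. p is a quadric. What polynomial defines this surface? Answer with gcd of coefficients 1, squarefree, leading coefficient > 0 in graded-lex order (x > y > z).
2*x^2 + 3*y^2 - z^2 - 2

1. The degree is 2 — an hourglass — one-sheet hyperboloid; a quadric.
2. Symmetries: it's symmetric under z → −z, forcing even powers of z; mirror symmetry y ↦ −y ⇒ only even powers of y; the x ↦ −x reflection is a symmetry, so x appears only in even powers.
3. Observable constraints: among the integer gridlines, it crosses the x-axis at x ∈ {-1, 1}; the surface avoids every integer z-axis point in the box.
4. These observations pin down the coefficients.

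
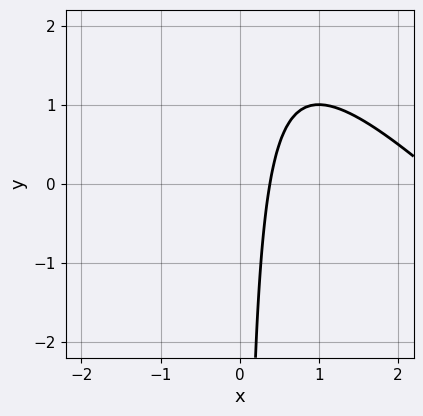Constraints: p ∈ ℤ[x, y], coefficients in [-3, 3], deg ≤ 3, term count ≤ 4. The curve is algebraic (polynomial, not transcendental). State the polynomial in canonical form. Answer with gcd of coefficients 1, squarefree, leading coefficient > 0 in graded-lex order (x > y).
x^2 + x*y - 3*x + 1

1. The degree is 2 — the shape is more complex than any degree-1 curve.
2. From the visible intercepts: the curve avoids every integer y-axis point in the box.
3. Solving for integer coefficients yields p as stated.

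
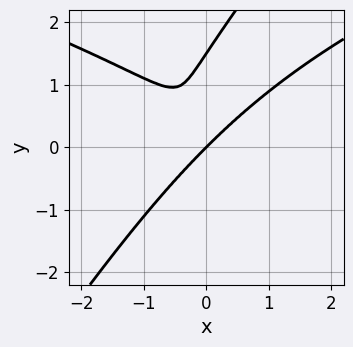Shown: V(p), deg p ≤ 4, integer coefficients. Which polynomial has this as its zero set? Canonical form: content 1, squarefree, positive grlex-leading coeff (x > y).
3*x*y^3 - 2*y^4 - 3*x^3 + 3*y^3

First, degree: the shape is more complex than any degree-3 curve, so deg p = 4.
Next, reading off the gridlines: it crosses the x-axis at the gridline x = 0; it crosses the y-axis at the gridline y = 0.
Finally, matching integer coefficients to the picture gives p.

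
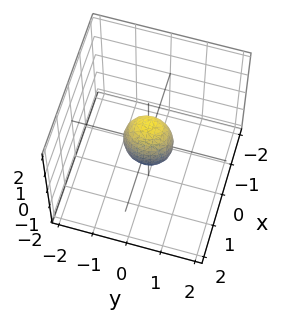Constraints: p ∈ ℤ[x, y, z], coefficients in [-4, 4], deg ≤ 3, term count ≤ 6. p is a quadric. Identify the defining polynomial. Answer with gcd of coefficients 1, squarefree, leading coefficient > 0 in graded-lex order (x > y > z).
3*x^2 + 2*y^2 + z^2 - 1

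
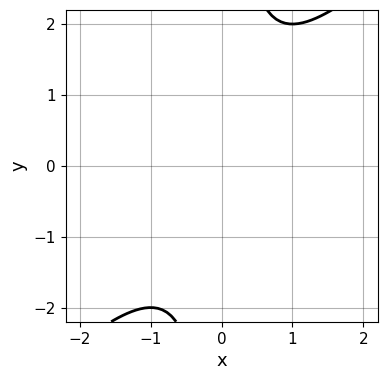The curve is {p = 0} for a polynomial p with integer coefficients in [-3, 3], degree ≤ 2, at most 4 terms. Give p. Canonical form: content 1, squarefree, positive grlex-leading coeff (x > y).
(a) The degree is 2 — a generic line meets the curve in up to 2 points.
(b) Against the integer gridlines: it misses every integer gridline on the x-axis; it misses every integer gridline on the y-axis.
(c) Together with the visible shape, these determine p as stated.

x^2 - x*y + 1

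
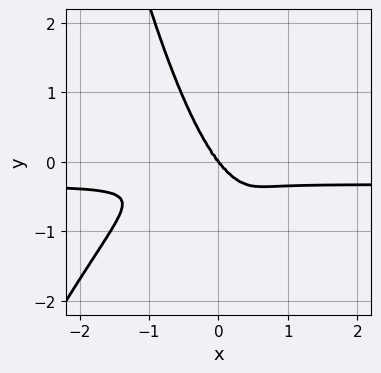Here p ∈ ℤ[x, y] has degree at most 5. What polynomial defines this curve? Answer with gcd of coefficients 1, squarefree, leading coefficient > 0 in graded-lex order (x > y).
First, degree: the shape is more complex than any degree-3 curve, so deg p = 4.
Next, checking where it meets the axes: it crosses the x-axis at the gridline x = 0; it crosses the y-axis at the gridline y = 0.
Finally, together with the visible shape, these determine p as stated.

3*x^3*y - x^2*y^2 + x^3 + 2*x*y^2 + 2*y^3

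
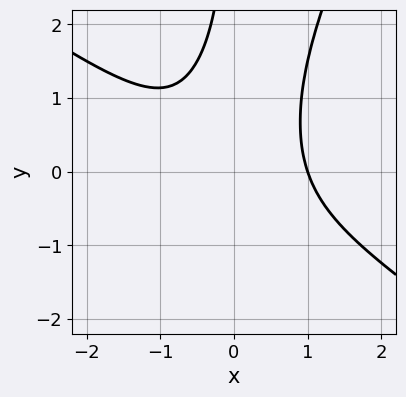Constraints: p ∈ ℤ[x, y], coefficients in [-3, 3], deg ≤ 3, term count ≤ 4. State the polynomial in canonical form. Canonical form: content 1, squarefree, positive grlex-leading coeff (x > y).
3*x^3 + 3*x^2*y - 2*x*y^2 - 3

The degree is 3 — a generic line meets the curve in up to 3 points.
From the visible intercepts: it misses every integer gridline on the y-axis; it meets the x-axis at x = 1 (among the integer gridlines).
Matching integer coefficients to the picture gives p.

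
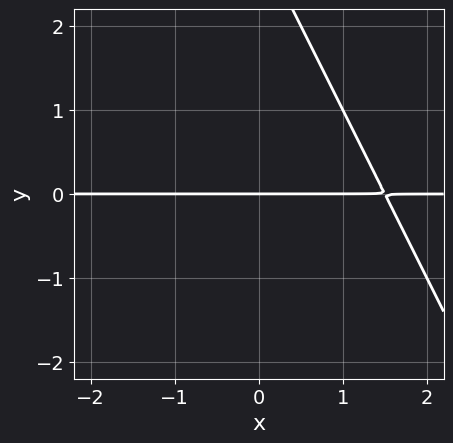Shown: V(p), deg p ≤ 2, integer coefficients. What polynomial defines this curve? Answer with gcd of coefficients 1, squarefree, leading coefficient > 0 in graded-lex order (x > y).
The degree is 2 — the shape is more complex than any degree-1 curve.
Reading off the gridlines: the visible x-axis segment lies entirely on the curve; it meets the y-axis at y = 0 (among the integer gridlines).
Fitting integer coefficients to these (and the overall shape) gives p.

2*x*y + y^2 - 3*y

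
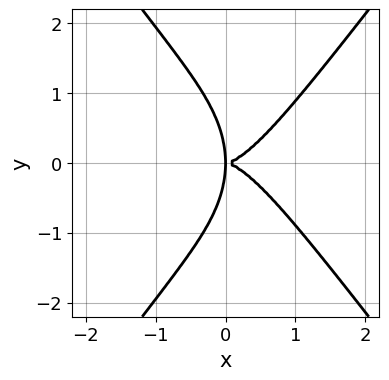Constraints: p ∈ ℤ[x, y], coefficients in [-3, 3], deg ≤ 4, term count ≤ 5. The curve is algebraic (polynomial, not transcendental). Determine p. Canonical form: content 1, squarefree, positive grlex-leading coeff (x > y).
First, deg p = 4. A generic line meets the curve in up to 4 points.
Next, symmetries: it's symmetric under y → −y, forcing even powers of y.
Then, from the axis intercepts and sections: it crosses the x-axis at the gridline x = 0; it meets the y-axis at y = 0 (among the integer gridlines).
Finally, matching integer coefficients to the picture gives p.

3*x^4 - y^4 - 3*x*y^2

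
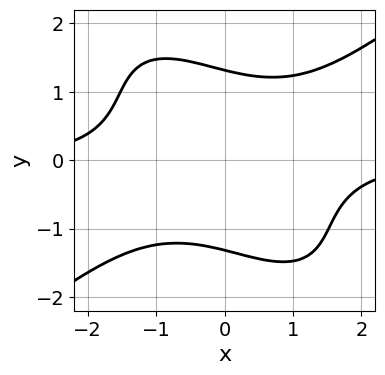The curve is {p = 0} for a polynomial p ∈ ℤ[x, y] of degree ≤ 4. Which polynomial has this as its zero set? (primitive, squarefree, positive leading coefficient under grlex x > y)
First, deg p = 4. No degree-3 curve has this shape.
Next, observable constraints: it misses every integer gridline on the x-axis.
Finally, fitting integer coefficients to these (and the overall shape) gives p.

x^3*y - x*y^3 - y^4 + 3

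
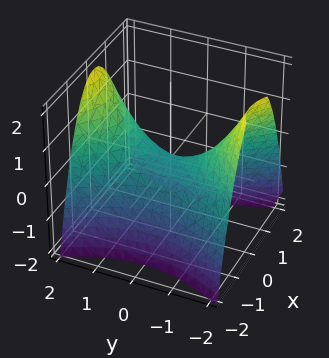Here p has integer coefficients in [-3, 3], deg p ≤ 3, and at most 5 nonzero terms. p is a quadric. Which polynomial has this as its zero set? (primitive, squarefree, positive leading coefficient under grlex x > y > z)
First, degree: a hyperbolic paraboloid; a quadric, so deg p = 2.
Next, symmetries: mirror symmetry y ↦ −y ⇒ only even powers of y; it's symmetric under x → −x, forcing even powers of x.
Then, checking where it meets the axes: it crosses the z-axis at the gridline z = 0; one y-axis crossing is at y = 0; one x-axis crossing is at x = 0.
Finally, putting this together gives p.

2*x^2 - y^2 + 2*z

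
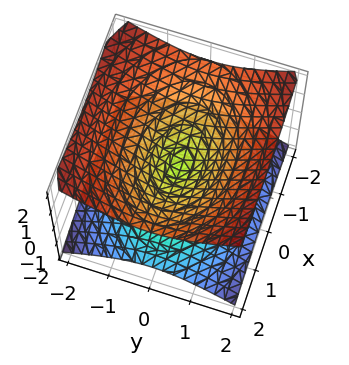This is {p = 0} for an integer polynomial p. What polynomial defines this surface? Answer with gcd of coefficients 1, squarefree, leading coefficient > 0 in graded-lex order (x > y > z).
x^2 + 2*y^2 - 3*z^2

First, degree: a double cone through the origin; a quadric, so deg p = 2.
Then, symmetries: the y ↦ −y reflection is a symmetry, so y appears only in even powers; mirror symmetry x ↦ −x ⇒ only even powers of x; it's symmetric under z → −z, forcing even powers of z.
Then, observable constraints: it crosses the y-axis at the gridline y = 0; one x-axis crossing is at x = 0.
Finally, solving for integer coefficients yields p as stated.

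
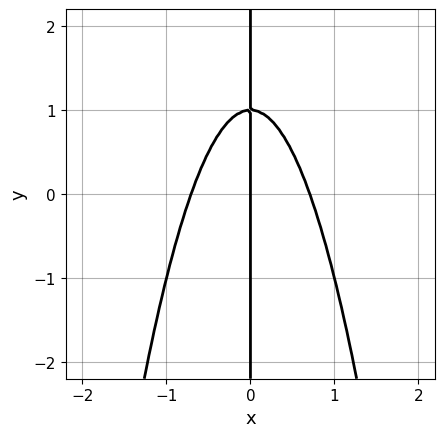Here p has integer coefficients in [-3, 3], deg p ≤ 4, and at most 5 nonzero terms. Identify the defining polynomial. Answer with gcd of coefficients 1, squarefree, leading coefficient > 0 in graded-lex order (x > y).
2*x^3 + x*y - x

First, the degree is 3 — the shape is more complex than any degree-2 curve.
Next, from the axis intercepts and sections: it meets the x-axis at x = 0 (among the integer gridlines); every point of the y-axis in the box is on the curve.
Finally, together with the visible shape, these determine p as stated.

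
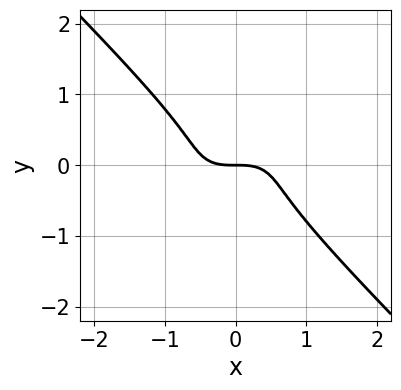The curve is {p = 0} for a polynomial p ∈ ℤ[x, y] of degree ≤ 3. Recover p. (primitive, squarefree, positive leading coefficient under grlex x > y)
x^3 - x^2*y + 2*y^3 + y

1. The degree is 3 — the shape is more complex than any degree-2 curve.
2. Checking where it meets the axes: one y-axis crossing is at y = 0; it meets the x-axis at x = 0 (among the integer gridlines).
3. Fitting integer coefficients to these (and the overall shape) gives p.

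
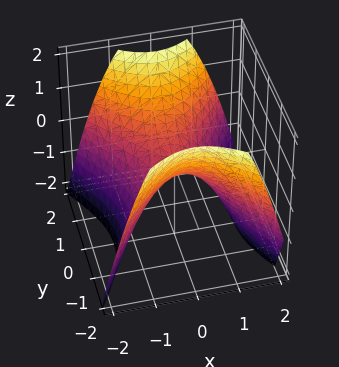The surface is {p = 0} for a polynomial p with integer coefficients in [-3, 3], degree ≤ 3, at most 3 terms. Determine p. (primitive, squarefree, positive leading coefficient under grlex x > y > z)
First, deg p = 2. A saddle surface; a quadric.
Then, symmetries: mirror symmetry y ↦ −y ⇒ only even powers of y; mirror symmetry x ↦ −x ⇒ only even powers of x.
Then, from the axis intercepts and sections: it crosses the x-axis at the gridline x = 0; one z-axis crossing is at z = 0; one y-axis crossing is at y = 0.
Finally, solving for integer coefficients yields p as stated.

3*x^2 - 2*y^2 + 3*z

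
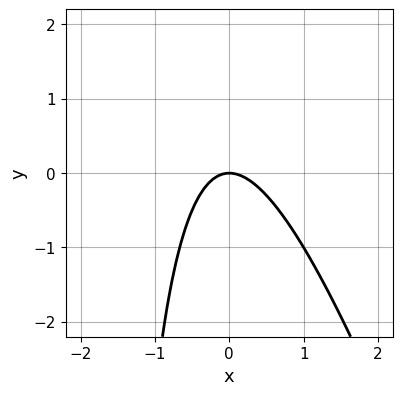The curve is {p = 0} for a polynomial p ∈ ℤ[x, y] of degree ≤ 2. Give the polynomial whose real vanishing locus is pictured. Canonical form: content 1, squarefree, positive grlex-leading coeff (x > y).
3*x^2 + x*y + 2*y

1. Degree: no degree-1 curve has this shape, so deg p = 2.
2. Checking where it meets the axes: one x-axis crossing is at x = 0; it crosses the y-axis at the gridline y = 0.
3. Putting this together gives p.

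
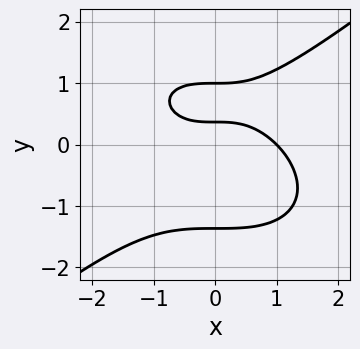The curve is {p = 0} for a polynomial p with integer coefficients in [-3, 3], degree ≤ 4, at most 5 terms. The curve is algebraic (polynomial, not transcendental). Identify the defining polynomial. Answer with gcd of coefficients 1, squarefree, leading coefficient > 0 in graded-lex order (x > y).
x^3 - 2*y^3 + 3*y - 1

1. Degree: a generic line meets the curve in up to 3 points, so deg p = 3.
2. From the visible intercepts: it meets the x-axis at x = 1 (among the integer gridlines); it meets the y-axis at y = 1 (among the integer gridlines).
3. Assembling these constraints gives the stated polynomial.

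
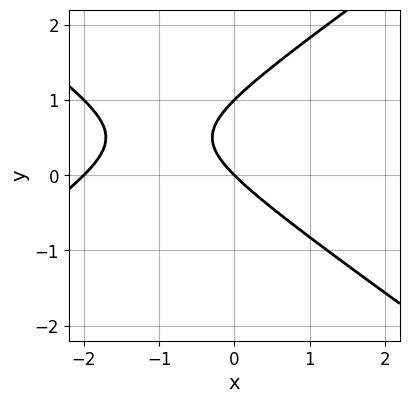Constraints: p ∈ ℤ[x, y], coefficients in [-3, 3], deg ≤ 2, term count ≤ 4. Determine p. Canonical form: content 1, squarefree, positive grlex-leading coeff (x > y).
x^2 - 2*y^2 + 2*x + 2*y

1. deg p = 2. The shape is more complex than any degree-1 curve.
2. Reading off the gridlines: the y-axis gridline crossings are at y ∈ {0, 1}; the x-axis gridline crossings are at x ∈ {-2, 0}.
3. Putting this together gives p.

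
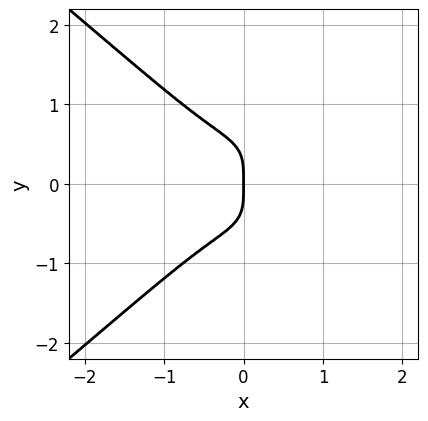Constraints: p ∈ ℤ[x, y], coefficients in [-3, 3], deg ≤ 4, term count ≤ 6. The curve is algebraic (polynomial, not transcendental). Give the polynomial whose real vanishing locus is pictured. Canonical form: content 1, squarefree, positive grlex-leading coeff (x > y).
x^4 - 2*y^4 - 2*x^3 - x

1. The degree is 4 — the shape is more complex than any degree-3 curve.
2. Symmetries: the y ↦ −y reflection is a symmetry, so y appears only in even powers.
3. Observable constraints: it meets the x-axis at x = 0 (among the integer gridlines); it crosses the y-axis at the gridline y = 0.
4. Matching integer coefficients to the picture gives p.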